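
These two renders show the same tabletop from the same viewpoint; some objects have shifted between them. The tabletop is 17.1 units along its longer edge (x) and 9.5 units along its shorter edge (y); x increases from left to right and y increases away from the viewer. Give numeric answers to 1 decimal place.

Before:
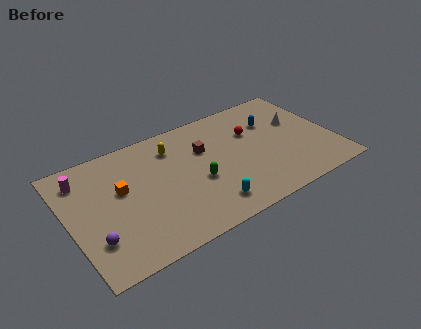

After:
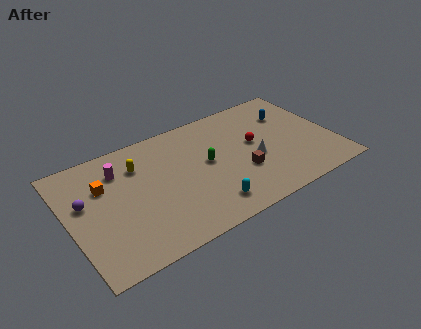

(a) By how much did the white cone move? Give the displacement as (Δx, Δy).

(-3.2, -1.9)

From the two frames, the white cone sits at roughly (15.1, 5.9) before and (11.9, 4.0) after.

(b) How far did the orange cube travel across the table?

1.3

The orange cube was near (3.4, 5.6) before and (2.4, 6.4) after, so it travelled √(1.0² + 0.8²) ≈ 1.3 units.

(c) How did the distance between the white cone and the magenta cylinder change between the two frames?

-5.0

The distance was about 14.0 in the first image and 9.0 in the second, so they moved 5.0 units closer together.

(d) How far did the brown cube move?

3.6

The brown cube was near (8.9, 6.3) before and (10.9, 3.3) after, so it travelled √(2.0² + 3.0²) ≈ 3.6 units.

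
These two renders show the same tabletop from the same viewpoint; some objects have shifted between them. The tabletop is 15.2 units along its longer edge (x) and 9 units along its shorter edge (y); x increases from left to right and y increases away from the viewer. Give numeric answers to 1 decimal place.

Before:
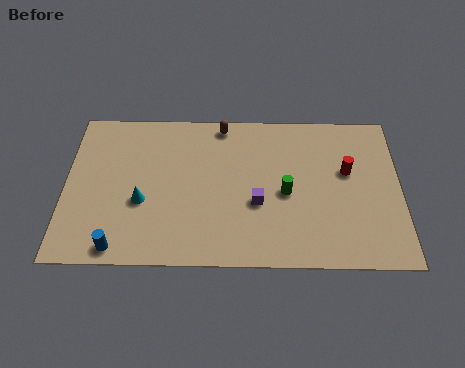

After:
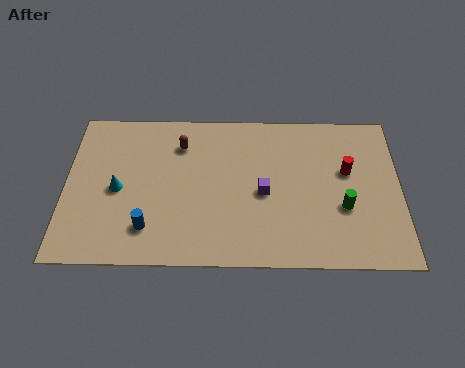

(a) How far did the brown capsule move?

2.2

The brown capsule moved from about (7.1, 8.1) to (5.2, 6.9), a distance of √(1.9² + 1.2²) ≈ 2.2.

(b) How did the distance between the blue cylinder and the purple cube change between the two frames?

-1.1

Before: roughly 6.7 units apart; after: 5.6. That's 1.1 units closer together.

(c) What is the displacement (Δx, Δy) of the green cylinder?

(2.6, -0.8)

From the two frames, the green cylinder sits at roughly (10.0, 4.1) before and (12.6, 3.3) after.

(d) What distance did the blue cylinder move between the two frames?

1.7

From (2.5, 0.9) to (3.8, 2.0), the blue cylinder covered √(1.3² + 1.1²) ≈ 1.7 units.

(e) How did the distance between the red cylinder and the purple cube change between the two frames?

-0.5

Before: roughly 4.5 units apart; after: 4.0. That's 0.5 units closer together.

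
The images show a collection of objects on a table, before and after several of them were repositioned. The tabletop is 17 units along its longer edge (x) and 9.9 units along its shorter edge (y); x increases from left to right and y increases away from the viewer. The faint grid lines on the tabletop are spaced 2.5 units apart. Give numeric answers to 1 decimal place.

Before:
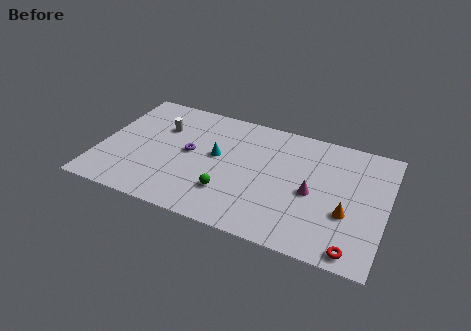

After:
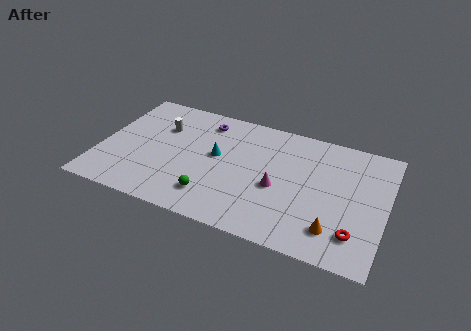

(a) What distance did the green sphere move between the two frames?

1.1

From (7.9, 2.7) to (7.0, 2.1), the green sphere covered √(0.9² + 0.6²) ≈ 1.1 units.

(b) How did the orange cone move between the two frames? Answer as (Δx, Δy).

(-0.6, -1.5)

From the two frames, the orange cone sits at roughly (14.8, 3.6) before and (14.2, 2.1) after.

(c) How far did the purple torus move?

3.1

The purple torus moved from about (5.3, 5.2) to (5.9, 8.2), a distance of √(0.6² + 3.0²) ≈ 3.1.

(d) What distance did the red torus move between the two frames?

1.2

From (15.4, 1.0) to (15.4, 2.2), the red torus covered √(0.0² + 1.2²) ≈ 1.2 units.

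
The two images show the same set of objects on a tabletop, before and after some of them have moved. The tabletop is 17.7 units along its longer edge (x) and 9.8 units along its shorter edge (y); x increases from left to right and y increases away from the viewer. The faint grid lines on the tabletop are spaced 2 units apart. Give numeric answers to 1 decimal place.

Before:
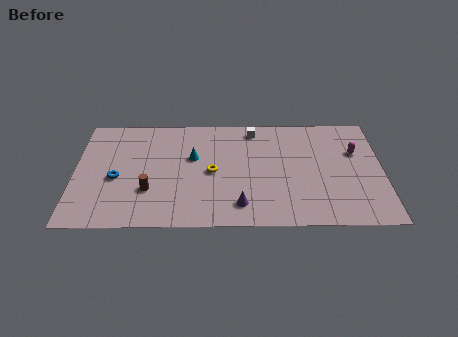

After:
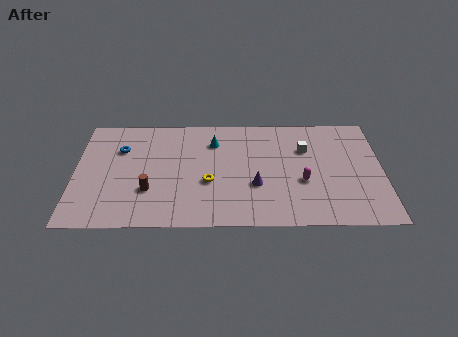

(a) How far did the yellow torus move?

0.9

The yellow torus moved from about (7.9, 4.7) to (7.7, 3.8), a distance of √(0.2² + 0.9²) ≈ 0.9.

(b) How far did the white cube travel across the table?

3.5

The white cube was near (10.3, 8.5) before and (13.3, 6.7) after, so it travelled √(3.0² + 1.8²) ≈ 3.5 units.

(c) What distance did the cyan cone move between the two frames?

1.8

The cyan cone was near (6.8, 6.0) before and (8.0, 7.4) after, so it travelled √(1.2² + 1.4²) ≈ 1.8 units.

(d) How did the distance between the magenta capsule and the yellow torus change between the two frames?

-3.1

The distance was about 8.5 in the first image and 5.4 in the second, so they moved 3.1 units closer together.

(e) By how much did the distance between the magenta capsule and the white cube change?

-3.4

Before: roughly 6.3 units apart; after: 2.9. That's 3.4 units closer together.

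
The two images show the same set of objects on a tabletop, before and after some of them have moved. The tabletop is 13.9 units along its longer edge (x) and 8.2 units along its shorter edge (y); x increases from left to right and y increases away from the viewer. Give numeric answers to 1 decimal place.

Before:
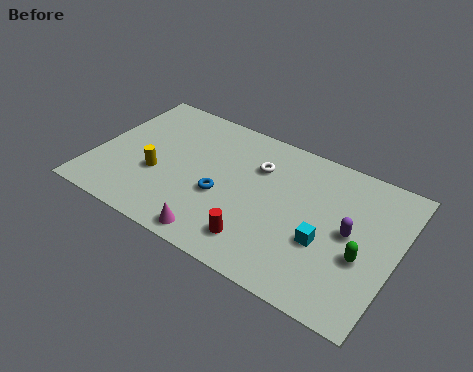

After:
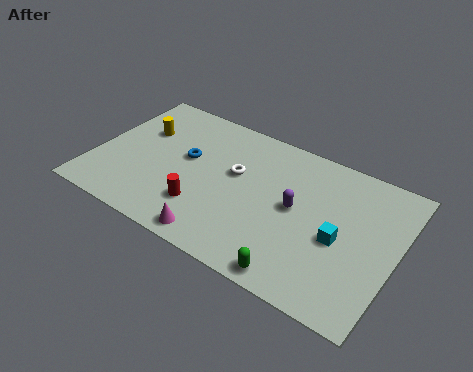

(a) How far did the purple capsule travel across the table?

2.5

The purple capsule moved from about (11.8, 4.2) to (9.3, 4.3), a distance of √(2.5² + 0.1²) ≈ 2.5.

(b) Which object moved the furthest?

the green capsule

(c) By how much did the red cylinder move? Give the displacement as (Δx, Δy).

(-2.7, 0.6)

From the two frames, the red cylinder sits at roughly (8.0, 1.6) before and (5.3, 2.2) after.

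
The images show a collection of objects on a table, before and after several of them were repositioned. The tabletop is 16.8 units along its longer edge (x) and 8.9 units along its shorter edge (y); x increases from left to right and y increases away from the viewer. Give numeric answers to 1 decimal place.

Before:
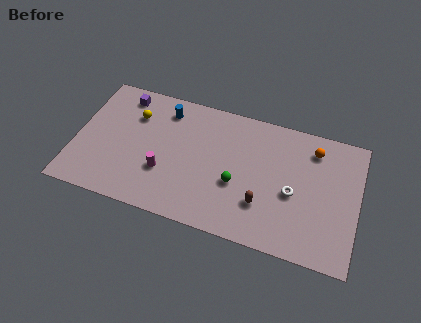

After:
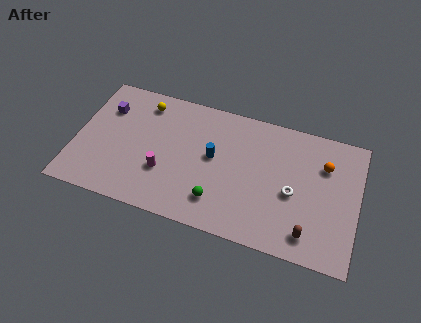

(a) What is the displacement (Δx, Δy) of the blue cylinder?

(3.1, -2.4)

From the two frames, the blue cylinder sits at roughly (5.1, 7.3) before and (8.2, 4.9) after.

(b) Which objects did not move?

the white torus and the magenta cylinder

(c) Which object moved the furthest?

the blue cylinder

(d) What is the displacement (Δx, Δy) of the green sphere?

(-1.0, -1.5)

The green sphere started near (9.7, 3.5) and ended near (8.7, 2.0).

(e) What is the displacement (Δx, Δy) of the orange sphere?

(0.7, -0.9)

From the two frames, the orange sphere sits at roughly (14.0, 7.2) before and (14.7, 6.3) after.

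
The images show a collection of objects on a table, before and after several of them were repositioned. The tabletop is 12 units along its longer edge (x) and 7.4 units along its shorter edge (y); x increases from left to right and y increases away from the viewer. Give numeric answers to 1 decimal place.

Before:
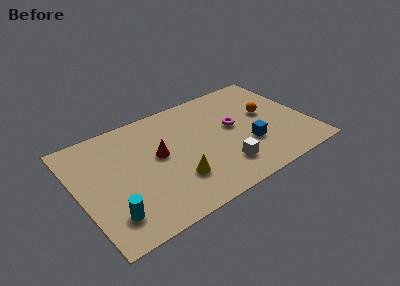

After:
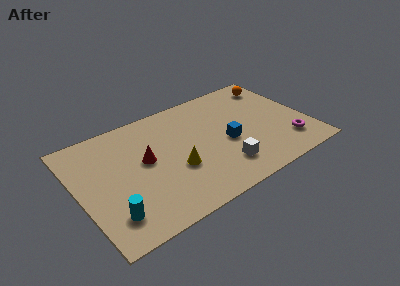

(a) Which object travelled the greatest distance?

the magenta torus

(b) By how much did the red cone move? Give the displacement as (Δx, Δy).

(-0.7, 0.0)

The red cone was at about (4.2, 4.1) and moved to about (3.5, 4.1).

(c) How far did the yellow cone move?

0.7

From (4.8, 2.1) to (4.9, 2.8), the yellow cone covered √(0.1² + 0.7²) ≈ 0.7 units.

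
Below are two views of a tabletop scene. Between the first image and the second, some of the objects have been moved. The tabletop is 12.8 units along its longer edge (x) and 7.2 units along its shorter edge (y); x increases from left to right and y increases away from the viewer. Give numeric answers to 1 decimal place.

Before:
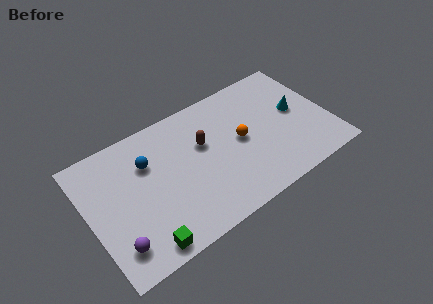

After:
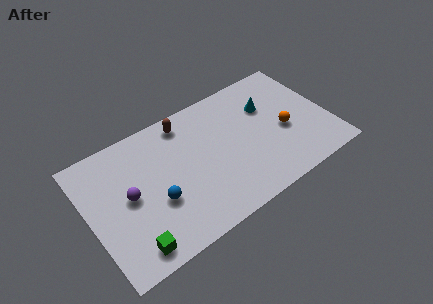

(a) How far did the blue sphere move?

2.3

The blue sphere was near (3.3, 5.0) before and (3.4, 2.7) after, so it travelled √(0.1² + 2.3²) ≈ 2.3 units.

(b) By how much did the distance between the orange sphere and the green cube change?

+2.5

The distance was about 6.4 in the first image and 8.9 in the second, so they moved 2.5 units further apart.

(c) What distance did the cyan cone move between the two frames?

1.7

From (11.2, 3.9) to (9.8, 4.9), the cyan cone covered √(1.4² + 1.0²) ≈ 1.7 units.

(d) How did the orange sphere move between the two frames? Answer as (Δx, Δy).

(2.3, -0.6)

The orange sphere was at about (8.1, 3.7) and moved to about (10.4, 3.1).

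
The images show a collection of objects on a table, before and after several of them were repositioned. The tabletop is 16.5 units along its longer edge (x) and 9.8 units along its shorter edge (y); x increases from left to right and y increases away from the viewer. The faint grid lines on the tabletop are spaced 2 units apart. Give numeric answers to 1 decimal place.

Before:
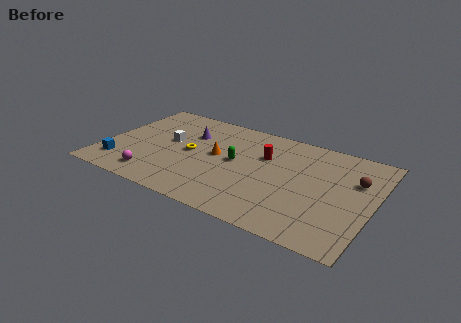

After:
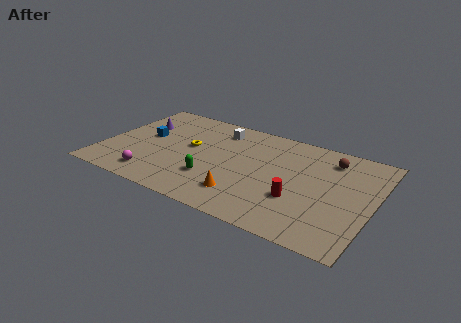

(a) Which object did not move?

the magenta sphere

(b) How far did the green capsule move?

2.5

The green capsule was near (8.1, 5.2) before and (7.0, 2.9) after, so it travelled √(1.1² + 2.3²) ≈ 2.5 units.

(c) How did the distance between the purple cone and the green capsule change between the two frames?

+2.8

Before: roughly 3.6 units apart; after: 6.4. That's 2.8 units further apart.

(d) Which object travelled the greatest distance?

the red cylinder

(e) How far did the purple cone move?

3.1

The purple cone moved from about (4.9, 6.8) to (1.8, 6.6), a distance of √(3.1² + 0.2²) ≈ 3.1.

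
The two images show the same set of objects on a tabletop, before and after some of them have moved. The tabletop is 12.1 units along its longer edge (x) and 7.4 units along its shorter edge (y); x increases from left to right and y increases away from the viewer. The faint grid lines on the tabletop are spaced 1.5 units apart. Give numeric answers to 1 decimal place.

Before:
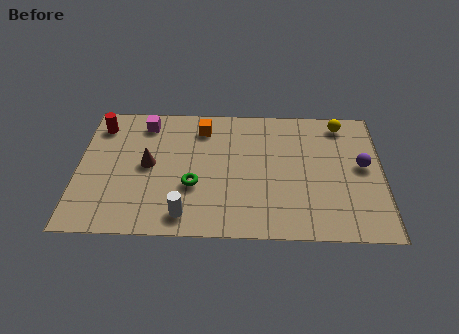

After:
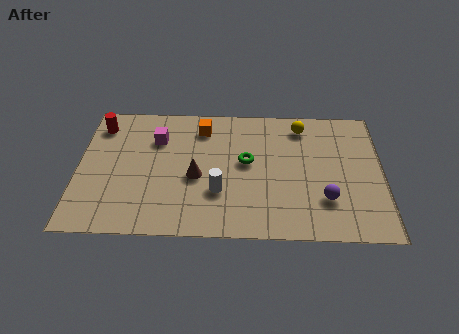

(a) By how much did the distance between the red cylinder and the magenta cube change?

+0.6

The distance was about 1.8 in the first image and 2.4 in the second, so they moved 0.6 units further apart.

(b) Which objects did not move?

the orange cube and the red cylinder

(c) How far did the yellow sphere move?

1.6

The yellow sphere moved from about (10.5, 6.4) to (8.9, 6.2), a distance of √(1.6² + 0.2²) ≈ 1.6.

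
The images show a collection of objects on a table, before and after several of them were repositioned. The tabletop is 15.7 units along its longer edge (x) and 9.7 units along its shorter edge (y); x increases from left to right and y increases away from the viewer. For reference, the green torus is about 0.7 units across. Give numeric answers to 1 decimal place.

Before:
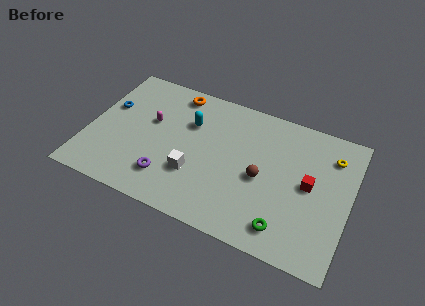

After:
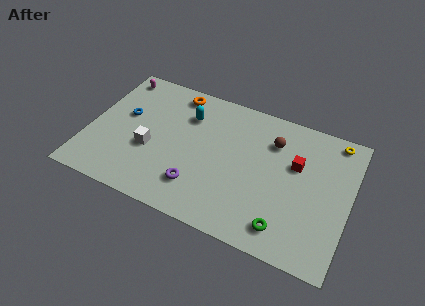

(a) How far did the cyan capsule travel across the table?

0.5

The cyan capsule was near (5.9, 6.6) before and (5.7, 7.1) after, so it travelled √(0.2² + 0.5²) ≈ 0.5 units.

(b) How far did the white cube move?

2.9

The white cube was near (6.6, 3.1) before and (3.8, 3.8) after, so it travelled √(2.8² + 0.7²) ≈ 2.9 units.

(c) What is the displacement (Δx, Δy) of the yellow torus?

(0.1, 1.2)

The yellow torus was at about (14.4, 7.5) and moved to about (14.5, 8.7).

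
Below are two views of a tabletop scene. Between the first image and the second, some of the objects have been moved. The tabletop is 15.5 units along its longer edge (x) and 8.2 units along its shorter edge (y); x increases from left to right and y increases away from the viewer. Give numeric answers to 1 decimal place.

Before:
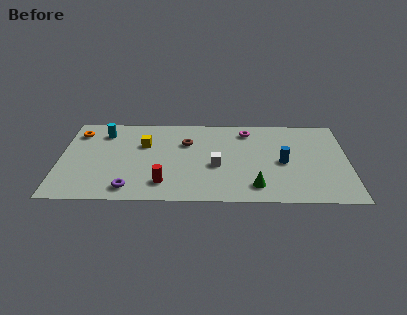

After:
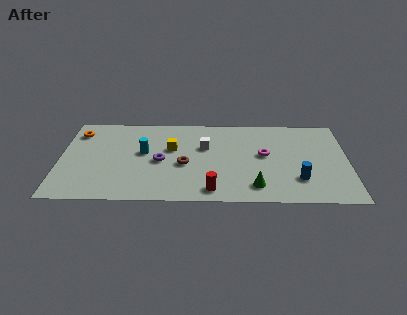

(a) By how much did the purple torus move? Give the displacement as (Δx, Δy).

(1.6, 2.6)

The purple torus started near (3.8, 1.2) and ended near (5.4, 3.8).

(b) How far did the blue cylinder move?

1.8

The blue cylinder moved from about (12.0, 3.8) to (12.8, 2.2), a distance of √(0.8² + 1.6²) ≈ 1.8.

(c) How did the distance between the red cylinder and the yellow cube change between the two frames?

+0.6

The distance was about 3.9 in the first image and 4.5 in the second, so they moved 0.6 units further apart.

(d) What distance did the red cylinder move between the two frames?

2.7

The red cylinder moved from about (5.6, 1.7) to (8.2, 1.1), a distance of √(2.6² + 0.6²) ≈ 2.7.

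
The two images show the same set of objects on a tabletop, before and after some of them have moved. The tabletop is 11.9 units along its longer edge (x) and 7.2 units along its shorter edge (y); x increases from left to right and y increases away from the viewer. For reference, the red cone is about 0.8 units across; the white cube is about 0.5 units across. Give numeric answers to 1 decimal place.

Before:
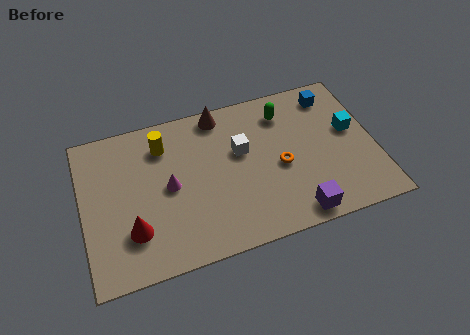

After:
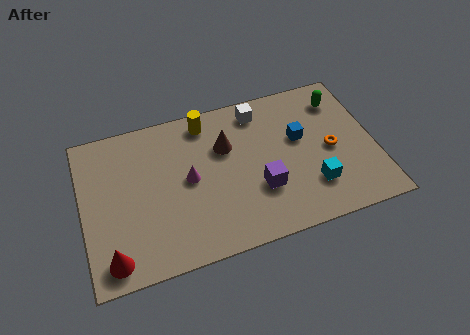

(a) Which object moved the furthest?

the cyan cube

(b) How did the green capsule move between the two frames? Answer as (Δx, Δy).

(2.3, 0.0)

The green capsule started near (8.4, 5.7) and ended near (10.7, 5.7).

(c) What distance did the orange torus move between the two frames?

2.1

From (8.0, 3.2) to (10.1, 3.4), the orange torus covered √(2.1² + 0.2²) ≈ 2.1 units.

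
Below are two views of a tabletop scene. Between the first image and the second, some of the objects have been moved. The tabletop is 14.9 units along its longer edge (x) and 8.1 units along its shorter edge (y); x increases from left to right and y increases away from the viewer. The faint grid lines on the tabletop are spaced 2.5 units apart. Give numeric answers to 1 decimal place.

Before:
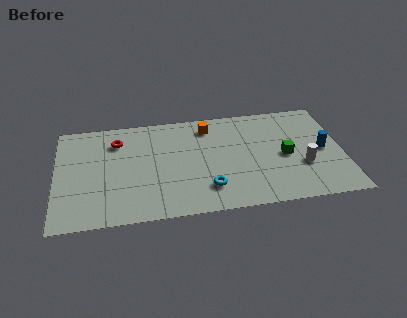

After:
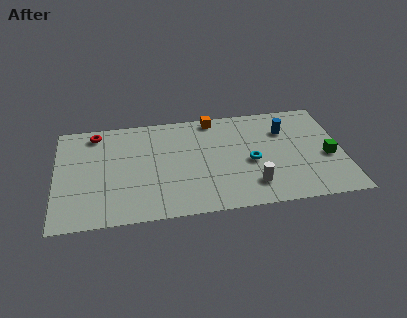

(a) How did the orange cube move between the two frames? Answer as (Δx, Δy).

(0.3, 0.6)

The orange cube started near (8.0, 6.7) and ended near (8.3, 7.3).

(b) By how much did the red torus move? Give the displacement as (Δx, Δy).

(-1.1, 0.8)

The red torus started near (3.2, 6.2) and ended near (2.1, 7.0).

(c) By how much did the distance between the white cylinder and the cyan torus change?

-3.3

Before: roughly 5.1 units apart; after: 1.8. That's 3.3 units closer together.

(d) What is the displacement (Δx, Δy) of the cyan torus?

(2.3, 1.7)

From the two frames, the cyan torus sits at roughly (7.8, 1.9) before and (10.1, 3.6) after.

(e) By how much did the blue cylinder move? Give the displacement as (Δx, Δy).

(-1.9, 1.8)

The blue cylinder was at about (13.9, 4.0) and moved to about (12.0, 5.8).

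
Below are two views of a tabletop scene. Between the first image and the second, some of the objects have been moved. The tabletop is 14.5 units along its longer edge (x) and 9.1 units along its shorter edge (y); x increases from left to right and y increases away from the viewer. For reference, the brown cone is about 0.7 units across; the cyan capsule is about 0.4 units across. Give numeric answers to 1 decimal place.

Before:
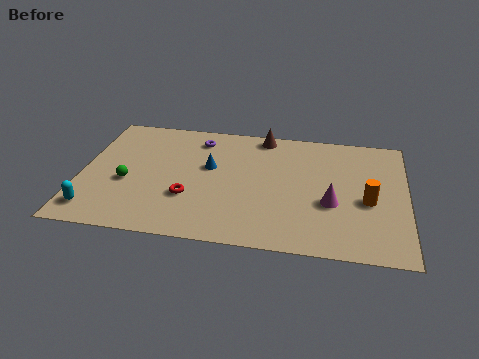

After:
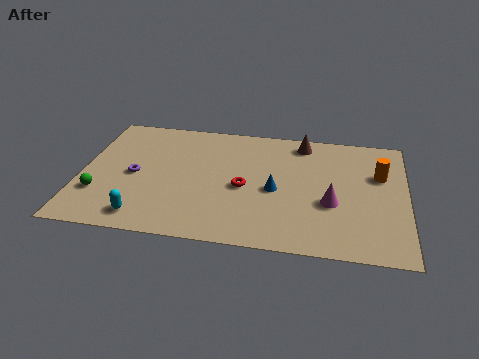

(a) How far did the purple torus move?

4.2

The purple torus was near (5.1, 7.5) before and (2.4, 4.3) after, so it travelled √(2.7² + 3.2²) ≈ 4.2 units.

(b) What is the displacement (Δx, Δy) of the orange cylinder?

(0.5, 2.0)

The orange cylinder was at about (12.8, 3.9) and moved to about (13.3, 5.9).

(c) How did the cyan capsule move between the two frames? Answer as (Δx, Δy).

(2.2, -0.2)

The cyan capsule started near (0.8, 1.5) and ended near (3.0, 1.3).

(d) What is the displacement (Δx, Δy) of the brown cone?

(1.8, -0.3)

The brown cone started near (8.0, 8.2) and ended near (9.8, 7.9).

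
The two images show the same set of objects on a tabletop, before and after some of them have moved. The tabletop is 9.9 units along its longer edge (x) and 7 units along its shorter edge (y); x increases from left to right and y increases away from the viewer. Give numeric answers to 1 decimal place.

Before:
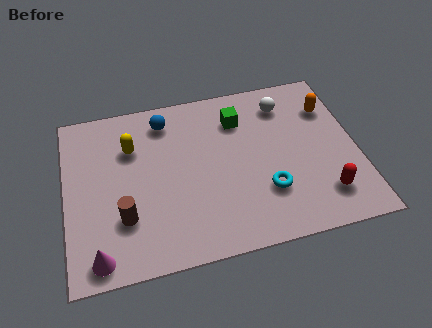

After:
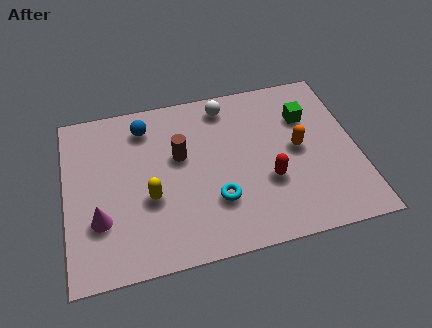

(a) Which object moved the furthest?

the brown cylinder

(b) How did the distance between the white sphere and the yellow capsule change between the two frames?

-1.0

The distance was about 5.3 in the first image and 4.3 in the second, so they moved 1.0 units closer together.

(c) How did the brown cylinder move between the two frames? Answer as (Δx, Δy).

(2.0, 2.1)

From the two frames, the brown cylinder sits at roughly (1.9, 2.1) before and (3.9, 4.2) after.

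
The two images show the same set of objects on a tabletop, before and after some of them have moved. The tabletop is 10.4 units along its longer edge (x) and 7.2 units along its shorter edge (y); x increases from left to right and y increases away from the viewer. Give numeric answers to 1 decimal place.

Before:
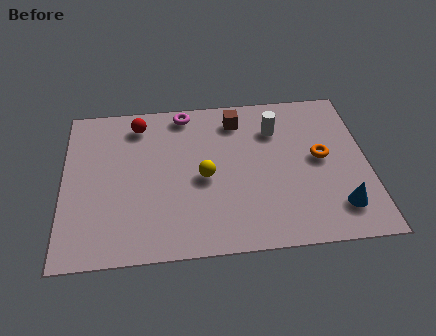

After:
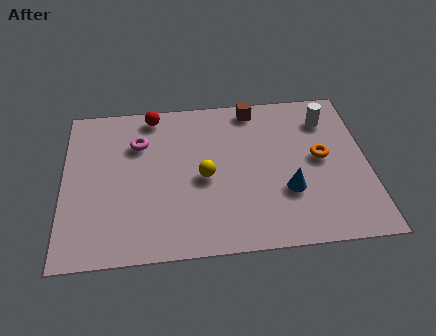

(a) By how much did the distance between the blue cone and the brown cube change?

-1.4

They were about 5.5 units apart before and 4.1 after — 1.4 units closer together.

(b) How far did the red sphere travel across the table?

0.6

The red sphere was near (2.6, 6.0) before and (3.1, 6.4) after, so it travelled √(0.5² + 0.4²) ≈ 0.6 units.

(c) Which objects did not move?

the orange torus and the yellow sphere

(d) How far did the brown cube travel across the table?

0.8

The brown cube was near (6.0, 5.9) before and (6.6, 6.4) after, so it travelled √(0.6² + 0.5²) ≈ 0.8 units.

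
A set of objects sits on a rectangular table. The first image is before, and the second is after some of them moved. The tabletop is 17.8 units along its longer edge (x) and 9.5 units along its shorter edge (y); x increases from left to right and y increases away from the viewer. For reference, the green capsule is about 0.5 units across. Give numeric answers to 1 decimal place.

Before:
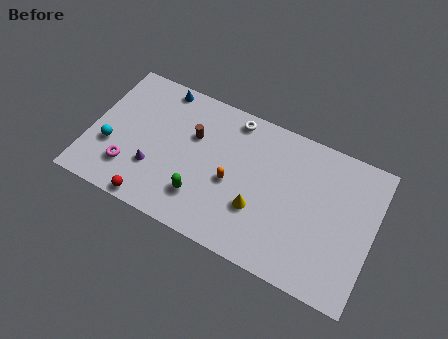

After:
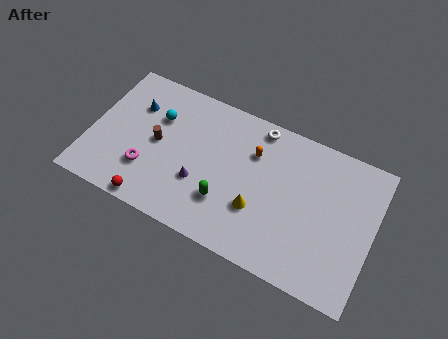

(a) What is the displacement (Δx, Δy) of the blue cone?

(-1.4, -1.9)

The blue cone started near (3.9, 8.6) and ended near (2.5, 6.7).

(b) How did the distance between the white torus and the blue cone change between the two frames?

+3.2

Before: roughly 4.7 units apart; after: 7.9. That's 3.2 units further apart.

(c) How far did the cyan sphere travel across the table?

4.0

From (1.4, 3.4) to (4.0, 6.5), the cyan sphere covered √(2.6² + 3.1²) ≈ 4.0 units.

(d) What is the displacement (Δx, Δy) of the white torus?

(1.6, 0.1)

The white torus was at about (8.6, 8.4) and moved to about (10.2, 8.5).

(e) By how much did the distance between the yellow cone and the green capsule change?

-1.6

Before: roughly 3.6 units apart; after: 2.0. That's 1.6 units closer together.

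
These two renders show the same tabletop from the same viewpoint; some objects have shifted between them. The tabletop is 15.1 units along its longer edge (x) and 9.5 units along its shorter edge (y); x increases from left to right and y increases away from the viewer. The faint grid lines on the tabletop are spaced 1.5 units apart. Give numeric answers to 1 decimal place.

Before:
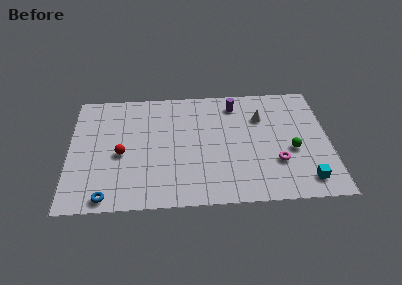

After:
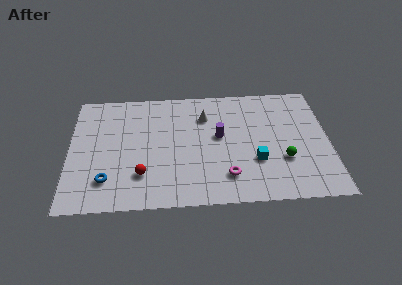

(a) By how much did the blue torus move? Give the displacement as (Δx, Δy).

(0.0, 1.3)

The blue torus was at about (2.2, 0.9) and moved to about (2.2, 2.2).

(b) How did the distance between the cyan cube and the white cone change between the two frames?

-0.9

They were about 5.7 units apart before and 4.8 after — 0.9 units closer together.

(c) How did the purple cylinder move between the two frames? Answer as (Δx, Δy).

(-1.0, -2.6)

From the two frames, the purple cylinder sits at roughly (9.7, 7.9) before and (8.7, 5.3) after.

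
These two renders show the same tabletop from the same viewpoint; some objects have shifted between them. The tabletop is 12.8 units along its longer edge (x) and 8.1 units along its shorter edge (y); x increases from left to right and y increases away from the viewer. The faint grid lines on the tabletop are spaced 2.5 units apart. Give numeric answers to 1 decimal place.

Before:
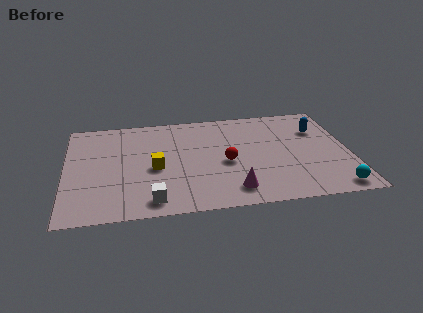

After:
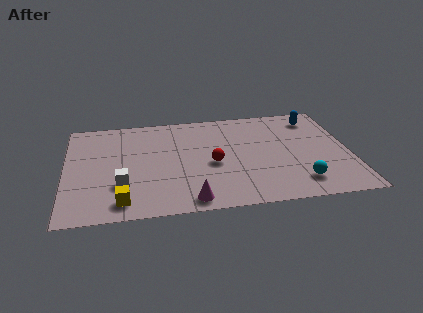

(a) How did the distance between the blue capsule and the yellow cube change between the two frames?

+2.7

Before: roughly 7.8 units apart; after: 10.5. That's 2.7 units further apart.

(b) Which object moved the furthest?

the yellow cube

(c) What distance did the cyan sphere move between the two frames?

1.7

The cyan sphere was near (11.9, 0.9) before and (10.4, 1.6) after, so it travelled √(1.5² + 0.7²) ≈ 1.7 units.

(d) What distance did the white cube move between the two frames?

1.9

The white cube was near (3.8, 1.1) before and (2.5, 2.5) after, so it travelled √(1.3² + 1.4²) ≈ 1.9 units.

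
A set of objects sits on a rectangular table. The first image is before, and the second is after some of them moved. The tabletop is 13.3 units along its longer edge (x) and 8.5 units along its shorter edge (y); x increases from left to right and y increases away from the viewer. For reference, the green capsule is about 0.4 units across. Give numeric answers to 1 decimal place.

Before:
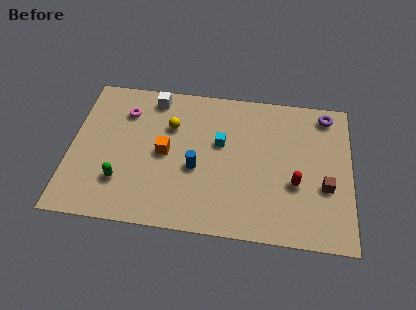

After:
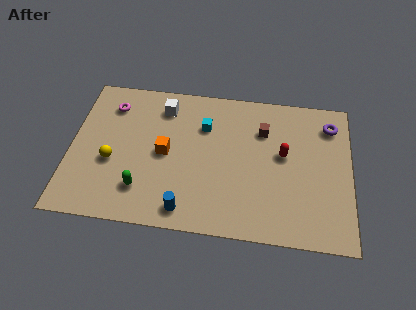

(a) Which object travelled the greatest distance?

the brown cube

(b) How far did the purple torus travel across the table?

0.6

From (12.1, 7.4) to (12.3, 6.8), the purple torus covered √(0.2² + 0.6²) ≈ 0.6 units.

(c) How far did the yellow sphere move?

3.6

The yellow sphere moved from about (4.7, 5.8) to (2.0, 3.4), a distance of √(2.7² + 2.4²) ≈ 3.6.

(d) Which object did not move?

the orange cube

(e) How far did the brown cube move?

4.2

From (12.1, 3.2) to (9.1, 6.1), the brown cube covered √(3.0² + 2.9²) ≈ 4.2 units.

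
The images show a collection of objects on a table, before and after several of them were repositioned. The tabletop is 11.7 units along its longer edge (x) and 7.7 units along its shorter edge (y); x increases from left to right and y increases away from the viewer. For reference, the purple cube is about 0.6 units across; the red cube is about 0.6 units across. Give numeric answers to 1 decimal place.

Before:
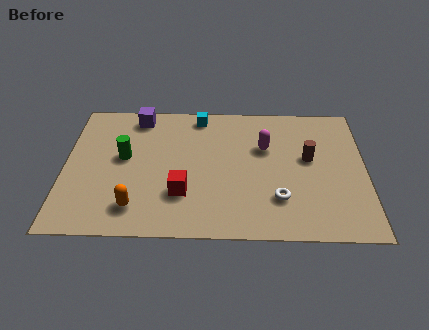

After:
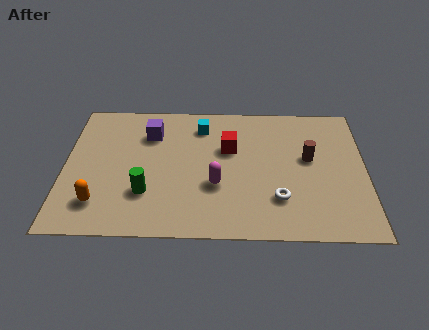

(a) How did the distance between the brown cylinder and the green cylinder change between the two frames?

-0.6

The distance was about 7.2 in the first image and 6.6 in the second, so they moved 0.6 units closer together.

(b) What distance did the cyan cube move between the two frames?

0.6

The cyan cube was near (5.2, 6.8) before and (5.3, 6.2) after, so it travelled √(0.1² + 0.6²) ≈ 0.6 units.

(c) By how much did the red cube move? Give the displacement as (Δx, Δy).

(1.8, 2.6)

The red cube was at about (4.6, 2.3) and moved to about (6.4, 4.9).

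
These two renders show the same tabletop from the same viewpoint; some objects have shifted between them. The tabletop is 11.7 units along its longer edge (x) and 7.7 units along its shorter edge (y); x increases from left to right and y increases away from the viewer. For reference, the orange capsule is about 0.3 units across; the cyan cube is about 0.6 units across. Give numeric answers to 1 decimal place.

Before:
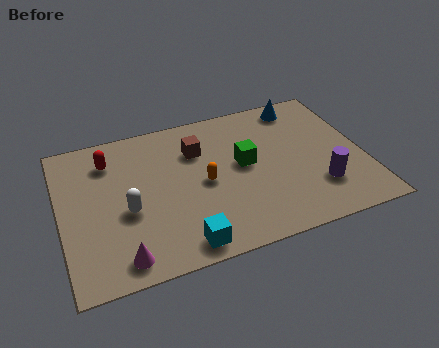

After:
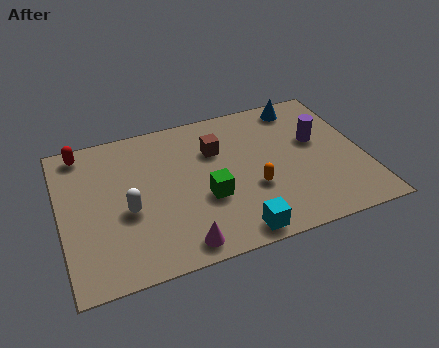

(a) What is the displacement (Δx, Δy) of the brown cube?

(0.7, -0.2)

From the two frames, the brown cube sits at roughly (5.4, 5.5) before and (6.1, 5.3) after.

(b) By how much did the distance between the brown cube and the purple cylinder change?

-1.6

The distance was about 5.6 in the first image and 4.0 in the second, so they moved 1.6 units closer together.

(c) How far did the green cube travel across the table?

2.1

From (7.1, 4.2) to (5.5, 2.9), the green cube covered √(1.6² + 1.3²) ≈ 2.1 units.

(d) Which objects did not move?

the blue cone and the white capsule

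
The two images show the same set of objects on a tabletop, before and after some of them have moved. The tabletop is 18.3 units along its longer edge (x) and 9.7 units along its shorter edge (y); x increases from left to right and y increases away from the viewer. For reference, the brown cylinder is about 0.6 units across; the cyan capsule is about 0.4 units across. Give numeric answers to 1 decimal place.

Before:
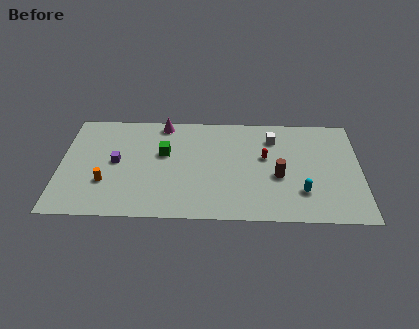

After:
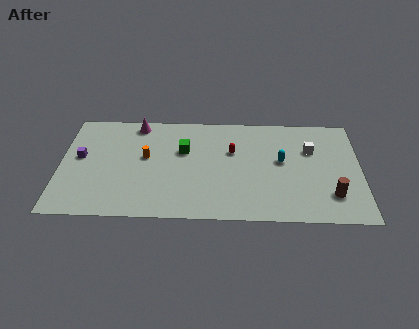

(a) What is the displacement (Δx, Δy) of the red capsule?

(-2.0, 0.5)

The red capsule was at about (12.5, 5.7) and moved to about (10.5, 6.2).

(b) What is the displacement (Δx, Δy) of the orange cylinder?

(2.4, 2.4)

The orange cylinder started near (2.8, 3.1) and ended near (5.2, 5.5).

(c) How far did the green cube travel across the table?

1.2

The green cube moved from about (6.3, 5.9) to (7.5, 6.2), a distance of √(1.2² + 0.3²) ≈ 1.2.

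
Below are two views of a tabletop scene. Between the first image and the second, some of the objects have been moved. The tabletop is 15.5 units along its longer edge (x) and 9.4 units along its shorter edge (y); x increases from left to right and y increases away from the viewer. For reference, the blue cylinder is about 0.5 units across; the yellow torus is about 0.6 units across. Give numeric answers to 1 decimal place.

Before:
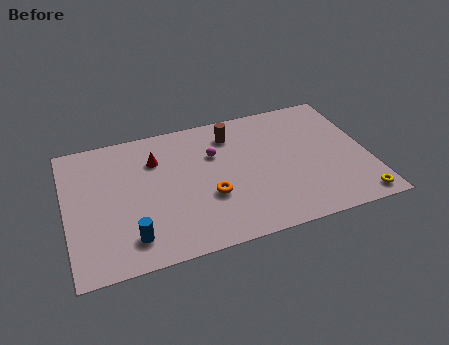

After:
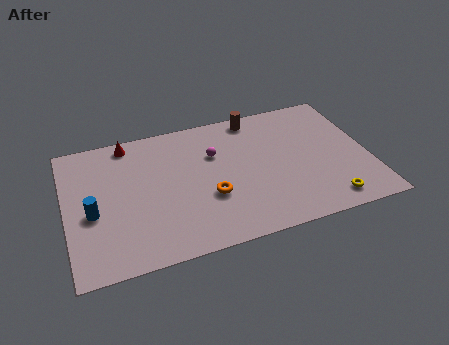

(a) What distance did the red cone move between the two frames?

2.1

The red cone moved from about (4.7, 6.8) to (3.4, 8.4), a distance of √(1.3² + 1.6²) ≈ 2.1.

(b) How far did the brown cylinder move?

1.6

From (8.7, 7.5) to (10.0, 8.4), the brown cylinder covered √(1.3² + 0.9²) ≈ 1.6 units.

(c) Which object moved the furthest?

the blue cylinder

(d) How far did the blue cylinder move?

2.8

From (3.1, 1.8) to (1.3, 4.0), the blue cylinder covered √(1.8² + 2.2²) ≈ 2.8 units.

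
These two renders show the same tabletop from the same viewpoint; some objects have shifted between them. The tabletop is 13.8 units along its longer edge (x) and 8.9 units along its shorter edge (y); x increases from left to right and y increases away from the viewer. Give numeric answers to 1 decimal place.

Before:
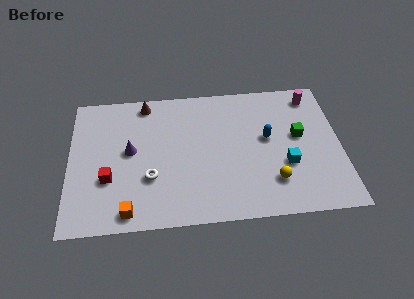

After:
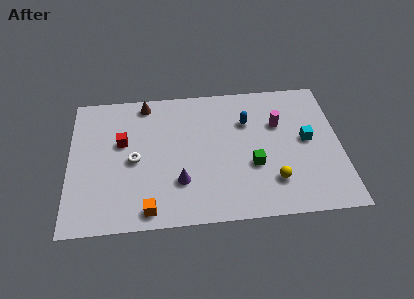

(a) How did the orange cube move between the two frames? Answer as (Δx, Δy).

(1.0, 0.0)

The orange cube started near (3.0, 1.0) and ended near (4.0, 1.0).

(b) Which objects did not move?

the brown cone and the yellow sphere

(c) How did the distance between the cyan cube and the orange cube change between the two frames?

+0.6

They were about 8.3 units apart before and 8.9 after — 0.6 units further apart.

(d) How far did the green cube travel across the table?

2.9

The green cube was near (11.7, 5.0) before and (9.3, 3.3) after, so it travelled √(2.4² + 1.7²) ≈ 2.9 units.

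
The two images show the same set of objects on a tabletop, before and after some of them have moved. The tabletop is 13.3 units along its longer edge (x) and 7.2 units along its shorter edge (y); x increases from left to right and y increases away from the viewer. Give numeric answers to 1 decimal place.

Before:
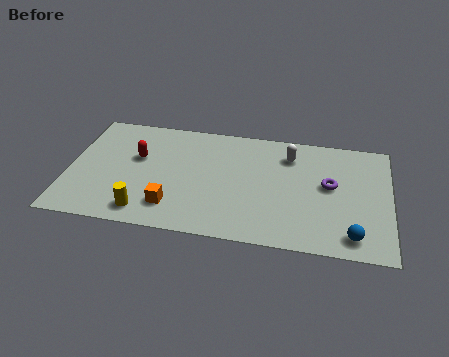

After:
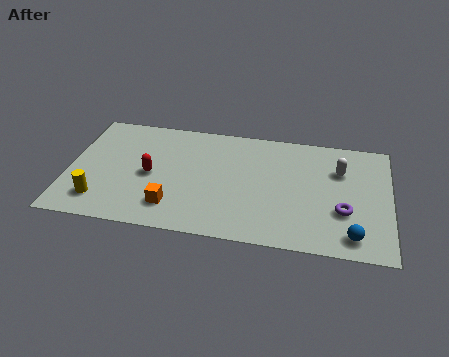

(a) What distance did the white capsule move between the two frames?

2.2

The white capsule was near (9.1, 5.6) before and (11.2, 5.0) after, so it travelled √(2.1² + 0.6²) ≈ 2.2 units.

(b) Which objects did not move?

the orange cube and the blue sphere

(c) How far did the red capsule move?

1.2

The red capsule moved from about (2.8, 4.4) to (3.4, 3.4), a distance of √(0.6² + 1.0²) ≈ 1.2.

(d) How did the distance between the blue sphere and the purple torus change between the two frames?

-1.6

The distance was about 3.1 in the first image and 1.5 in the second, so they moved 1.6 units closer together.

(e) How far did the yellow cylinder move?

1.9

The yellow cylinder was near (3.3, 1.1) before and (1.4, 1.5) after, so it travelled √(1.9² + 0.4²) ≈ 1.9 units.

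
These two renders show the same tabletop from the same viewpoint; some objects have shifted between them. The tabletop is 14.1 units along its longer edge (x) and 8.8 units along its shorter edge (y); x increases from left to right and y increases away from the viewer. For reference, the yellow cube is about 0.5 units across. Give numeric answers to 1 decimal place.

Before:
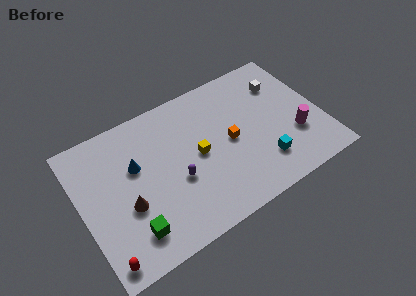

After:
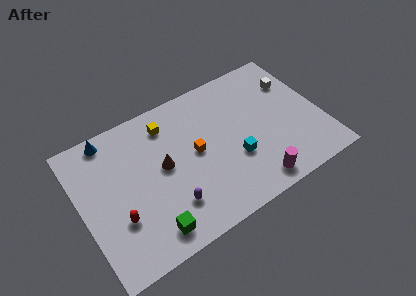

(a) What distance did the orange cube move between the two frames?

2.0

The orange cube moved from about (8.7, 4.3) to (6.7, 4.6), a distance of √(2.0² + 0.3²) ≈ 2.0.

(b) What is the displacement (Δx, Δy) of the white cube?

(0.7, -0.2)

From the two frames, the white cube sits at roughly (12.2, 6.5) before and (12.9, 6.3) after.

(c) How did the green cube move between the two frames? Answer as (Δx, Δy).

(1.0, -0.5)

The green cube started near (2.5, 1.8) and ended near (3.5, 1.3).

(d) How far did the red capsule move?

2.2

The red capsule moved from about (0.8, 1.0) to (1.9, 2.9), a distance of √(1.1² + 1.9²) ≈ 2.2.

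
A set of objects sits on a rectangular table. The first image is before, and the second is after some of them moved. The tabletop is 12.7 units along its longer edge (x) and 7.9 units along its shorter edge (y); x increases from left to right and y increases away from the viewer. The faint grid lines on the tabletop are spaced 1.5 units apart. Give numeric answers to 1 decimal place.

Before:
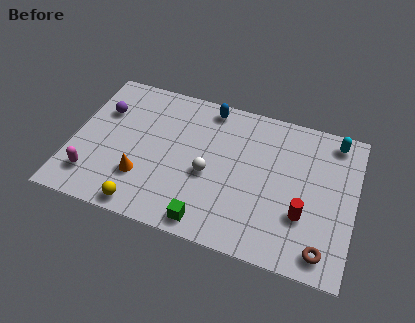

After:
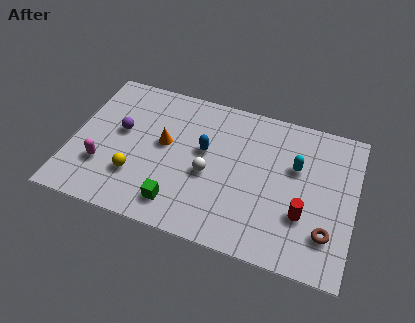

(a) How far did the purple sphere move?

1.3

The purple sphere moved from about (1.2, 5.4) to (2.1, 4.5), a distance of √(0.9² + 0.9²) ≈ 1.3.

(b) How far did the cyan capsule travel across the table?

2.5

The cyan capsule was near (11.6, 6.9) before and (10.0, 5.0) after, so it travelled √(1.6² + 1.9²) ≈ 2.5 units.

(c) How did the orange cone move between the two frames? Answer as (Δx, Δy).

(0.8, 2.1)

The orange cone started near (3.3, 2.3) and ended near (4.1, 4.4).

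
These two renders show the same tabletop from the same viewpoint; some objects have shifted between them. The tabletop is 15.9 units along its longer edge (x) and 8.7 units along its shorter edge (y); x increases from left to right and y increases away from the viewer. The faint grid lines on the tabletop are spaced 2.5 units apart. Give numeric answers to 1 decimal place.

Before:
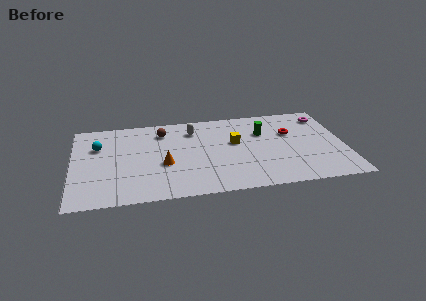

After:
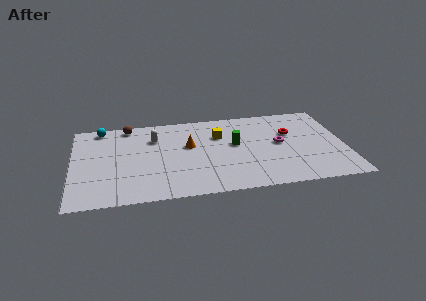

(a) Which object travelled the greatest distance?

the magenta torus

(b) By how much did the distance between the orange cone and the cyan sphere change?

+1.2

Before: roughly 4.5 units apart; after: 5.7. That's 1.2 units further apart.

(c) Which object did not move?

the red torus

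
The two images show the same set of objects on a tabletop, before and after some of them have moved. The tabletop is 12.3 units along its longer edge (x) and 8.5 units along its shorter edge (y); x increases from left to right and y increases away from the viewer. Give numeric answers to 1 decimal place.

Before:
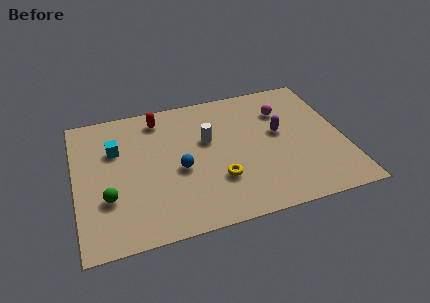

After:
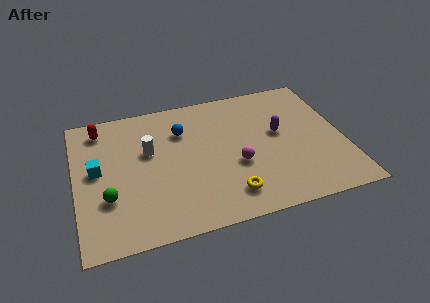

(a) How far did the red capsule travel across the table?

2.7

The red capsule moved from about (4.0, 7.2) to (1.3, 7.2), a distance of √(2.7² + 0.0²) ≈ 2.7.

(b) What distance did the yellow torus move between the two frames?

1.1

From (6.4, 2.6) to (6.8, 1.6), the yellow torus covered √(0.4² + 1.0²) ≈ 1.1 units.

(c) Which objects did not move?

the purple capsule and the green sphere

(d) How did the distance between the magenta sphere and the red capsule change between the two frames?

+1.4

Before: roughly 5.8 units apart; after: 7.2. That's 1.4 units further apart.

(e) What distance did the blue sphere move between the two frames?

2.4

From (4.7, 3.7) to (5.0, 6.1), the blue sphere covered √(0.3² + 2.4²) ≈ 2.4 units.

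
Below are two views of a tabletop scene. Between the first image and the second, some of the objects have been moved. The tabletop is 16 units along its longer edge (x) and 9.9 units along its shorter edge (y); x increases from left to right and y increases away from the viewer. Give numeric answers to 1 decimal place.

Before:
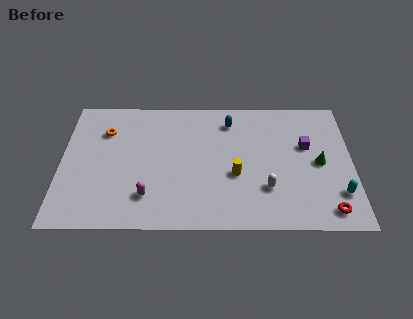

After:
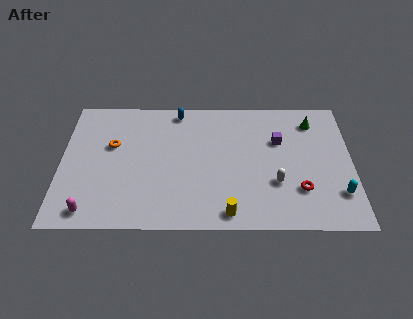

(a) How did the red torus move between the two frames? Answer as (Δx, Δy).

(-1.5, 1.5)

From the two frames, the red torus sits at roughly (14.6, 1.3) before and (13.1, 2.8) after.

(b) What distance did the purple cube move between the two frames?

1.6

From (13.5, 6.1) to (12.0, 6.5), the purple cube covered √(1.5² + 0.4²) ≈ 1.6 units.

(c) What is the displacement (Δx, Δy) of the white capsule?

(0.5, 0.4)

The white capsule started near (11.3, 2.9) and ended near (11.8, 3.3).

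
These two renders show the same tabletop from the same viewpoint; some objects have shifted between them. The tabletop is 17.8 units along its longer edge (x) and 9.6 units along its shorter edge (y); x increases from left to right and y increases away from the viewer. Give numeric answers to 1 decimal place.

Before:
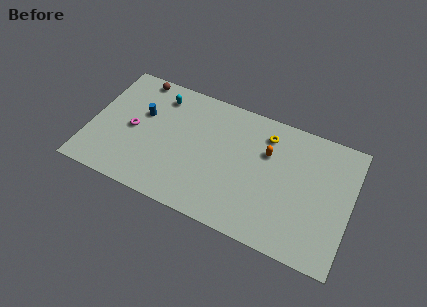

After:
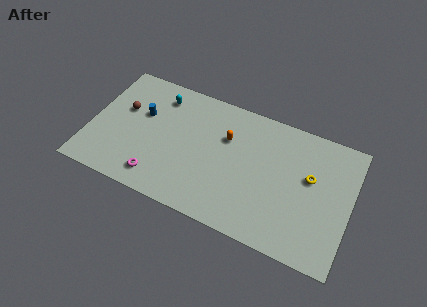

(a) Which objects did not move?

the cyan capsule and the blue cylinder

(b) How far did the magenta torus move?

3.7

From (2.9, 4.6) to (5.0, 1.6), the magenta torus covered √(2.1² + 3.0²) ≈ 3.7 units.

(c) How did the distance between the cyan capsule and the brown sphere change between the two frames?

+1.1

Before: roughly 1.9 units apart; after: 3.0. That's 1.1 units further apart.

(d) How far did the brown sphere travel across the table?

2.9

The brown sphere moved from about (2.7, 8.7) to (2.1, 5.9), a distance of √(0.6² + 2.8²) ≈ 2.9.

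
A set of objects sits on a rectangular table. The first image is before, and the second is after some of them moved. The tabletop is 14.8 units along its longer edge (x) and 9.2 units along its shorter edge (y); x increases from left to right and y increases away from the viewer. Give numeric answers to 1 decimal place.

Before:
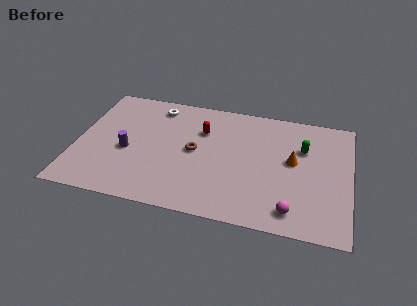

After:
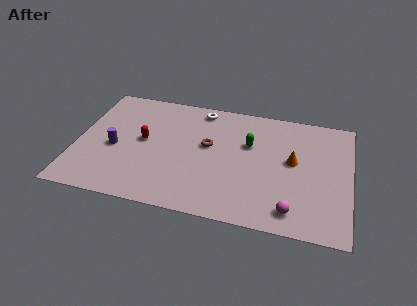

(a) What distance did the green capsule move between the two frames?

2.9

The green capsule moved from about (12.2, 6.2) to (9.3, 5.9), a distance of √(2.9² + 0.3²) ≈ 2.9.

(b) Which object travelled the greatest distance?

the red capsule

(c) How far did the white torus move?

2.4

From (4.1, 7.8) to (6.5, 8.1), the white torus covered √(2.4² + 0.3²) ≈ 2.4 units.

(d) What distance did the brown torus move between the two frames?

0.9

From (6.4, 4.7) to (7.1, 5.3), the brown torus covered √(0.7² + 0.6²) ≈ 0.9 units.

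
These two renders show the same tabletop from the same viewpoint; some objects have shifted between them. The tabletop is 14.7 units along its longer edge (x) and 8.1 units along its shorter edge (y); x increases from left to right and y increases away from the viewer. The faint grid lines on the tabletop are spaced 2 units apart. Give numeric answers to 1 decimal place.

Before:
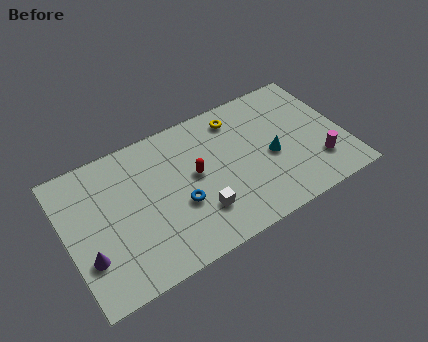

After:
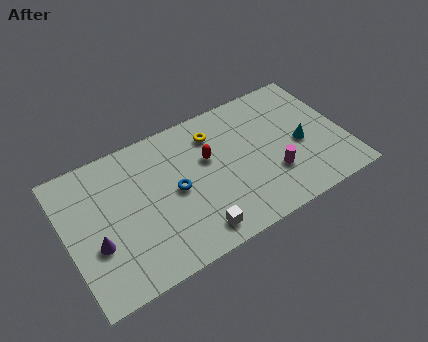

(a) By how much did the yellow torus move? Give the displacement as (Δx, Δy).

(-1.3, -0.4)

The yellow torus was at about (9.4, 6.7) and moved to about (8.1, 6.3).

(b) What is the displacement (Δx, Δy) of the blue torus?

(-0.1, 0.9)

The blue torus was at about (5.8, 3.1) and moved to about (5.7, 4.0).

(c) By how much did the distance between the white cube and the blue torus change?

+1.6

The distance was about 1.3 in the first image and 2.9 in the second, so they moved 1.6 units further apart.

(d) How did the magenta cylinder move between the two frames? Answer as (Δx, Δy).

(-2.4, 0.4)

The magenta cylinder started near (13.1, 2.1) and ended near (10.7, 2.5).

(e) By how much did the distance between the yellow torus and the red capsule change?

-2.1

They were about 3.5 units apart before and 1.4 after — 2.1 units closer together.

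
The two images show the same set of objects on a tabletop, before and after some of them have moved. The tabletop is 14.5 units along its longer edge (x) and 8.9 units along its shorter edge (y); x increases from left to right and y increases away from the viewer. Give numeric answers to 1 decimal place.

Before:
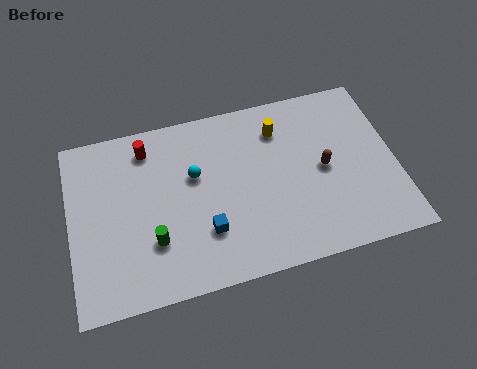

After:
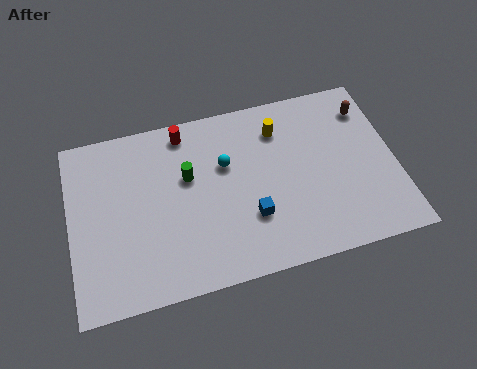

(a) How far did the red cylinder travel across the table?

1.7

The red cylinder was near (3.6, 7.4) before and (5.3, 7.8) after, so it travelled √(1.7² + 0.4²) ≈ 1.7 units.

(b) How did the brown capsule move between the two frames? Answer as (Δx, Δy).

(2.2, 2.6)

The brown capsule started near (11.3, 4.4) and ended near (13.5, 7.0).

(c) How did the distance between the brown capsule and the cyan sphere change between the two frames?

+0.8

They were about 5.8 units apart before and 6.6 after — 0.8 units further apart.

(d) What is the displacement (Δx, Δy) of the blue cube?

(2.0, 0.2)

The blue cube was at about (5.9, 2.6) and moved to about (7.9, 2.8).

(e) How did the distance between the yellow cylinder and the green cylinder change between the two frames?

-2.8

They were about 7.2 units apart before and 4.4 after — 2.8 units closer together.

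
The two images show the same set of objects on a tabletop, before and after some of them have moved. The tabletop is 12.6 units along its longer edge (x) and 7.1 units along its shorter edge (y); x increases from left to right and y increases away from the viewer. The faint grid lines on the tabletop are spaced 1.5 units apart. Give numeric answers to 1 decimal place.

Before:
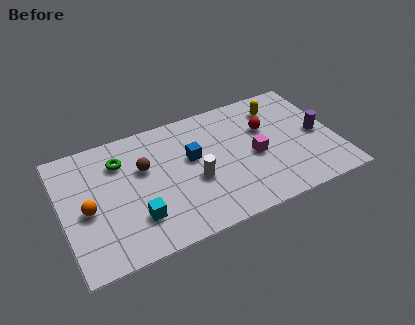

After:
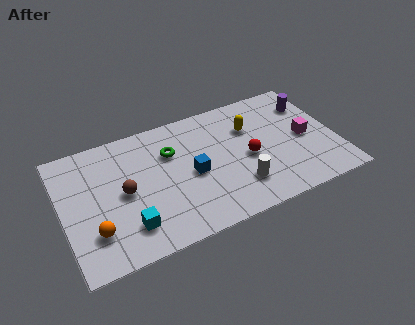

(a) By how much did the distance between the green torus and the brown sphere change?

+1.4

They were about 1.3 units apart before and 2.7 after — 1.4 units further apart.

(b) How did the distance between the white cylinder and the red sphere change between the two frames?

-2.4

They were about 3.9 units apart before and 1.5 after — 2.4 units closer together.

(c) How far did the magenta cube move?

2.4

From (8.8, 3.2) to (11.2, 3.4), the magenta cube covered √(2.4² + 0.2²) ≈ 2.4 units.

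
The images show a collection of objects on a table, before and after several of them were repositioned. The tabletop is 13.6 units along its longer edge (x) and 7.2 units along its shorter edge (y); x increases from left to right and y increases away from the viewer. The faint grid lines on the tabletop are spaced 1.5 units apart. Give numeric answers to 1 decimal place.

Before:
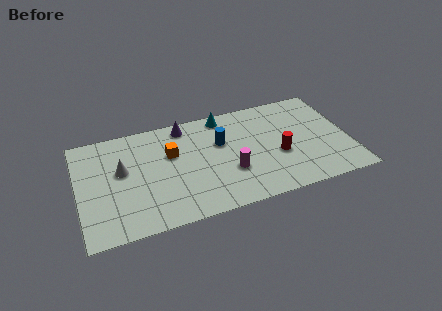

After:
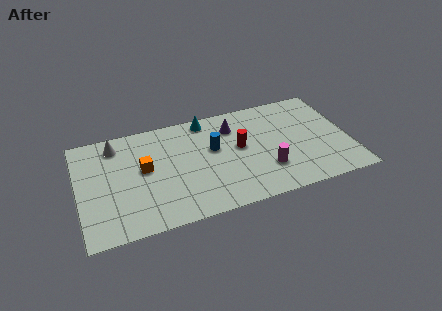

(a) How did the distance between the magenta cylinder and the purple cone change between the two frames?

-0.6

They were about 4.3 units apart before and 3.7 after — 0.6 units closer together.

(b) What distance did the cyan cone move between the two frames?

0.9

The cyan cone was near (7.5, 6.4) before and (6.6, 6.4) after, so it travelled √(0.9² + 0.0²) ≈ 0.9 units.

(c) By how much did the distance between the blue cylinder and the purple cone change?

-0.8

They were about 2.4 units apart before and 1.6 after — 0.8 units closer together.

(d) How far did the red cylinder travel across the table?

2.2

From (10.0, 2.9) to (8.1, 4.0), the red cylinder covered √(1.9² + 1.1²) ≈ 2.2 units.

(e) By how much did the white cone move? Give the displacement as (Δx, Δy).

(-0.2, 1.8)

From the two frames, the white cone sits at roughly (2.2, 4.2) before and (2.0, 6.0) after.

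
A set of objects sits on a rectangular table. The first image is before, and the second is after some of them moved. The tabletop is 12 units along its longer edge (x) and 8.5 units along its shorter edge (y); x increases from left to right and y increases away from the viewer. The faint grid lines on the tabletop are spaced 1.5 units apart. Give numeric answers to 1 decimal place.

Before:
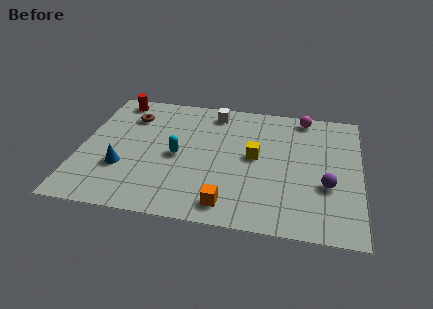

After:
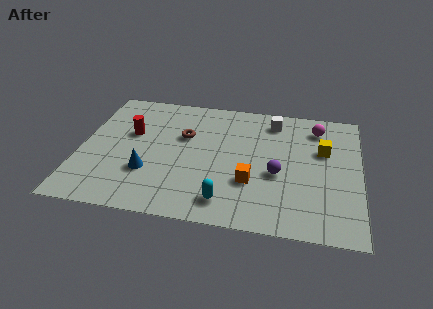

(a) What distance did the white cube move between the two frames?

2.6

The white cube moved from about (5.6, 7.3) to (8.2, 7.1), a distance of √(2.6² + 0.2²) ≈ 2.6.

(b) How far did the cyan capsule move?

3.4

The cyan capsule was near (4.2, 4.0) before and (6.4, 1.4) after, so it travelled √(2.2² + 2.6²) ≈ 3.4 units.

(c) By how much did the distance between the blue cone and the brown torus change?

-0.6

The distance was about 3.6 in the first image and 3.0 in the second, so they moved 0.6 units closer together.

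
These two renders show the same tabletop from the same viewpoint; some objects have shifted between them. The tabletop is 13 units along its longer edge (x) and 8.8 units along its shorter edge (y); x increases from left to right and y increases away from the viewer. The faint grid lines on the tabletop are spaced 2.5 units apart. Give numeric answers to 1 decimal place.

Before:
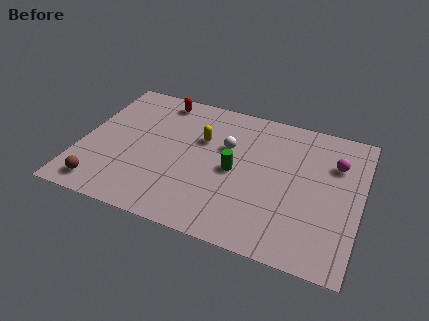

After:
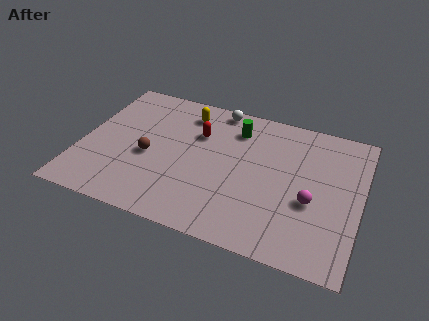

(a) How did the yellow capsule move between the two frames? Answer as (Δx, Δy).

(-0.9, 1.5)

The yellow capsule was at about (5.5, 5.7) and moved to about (4.6, 7.2).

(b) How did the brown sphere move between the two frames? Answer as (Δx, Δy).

(1.9, 2.6)

From the two frames, the brown sphere sits at roughly (1.3, 1.2) before and (3.2, 3.8) after.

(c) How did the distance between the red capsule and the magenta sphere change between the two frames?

-2.5

They were about 8.5 units apart before and 6.0 after — 2.5 units closer together.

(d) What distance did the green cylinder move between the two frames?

2.7

The green cylinder was near (7.2, 4.2) before and (7.0, 6.9) after, so it travelled √(0.2² + 2.7²) ≈ 2.7 units.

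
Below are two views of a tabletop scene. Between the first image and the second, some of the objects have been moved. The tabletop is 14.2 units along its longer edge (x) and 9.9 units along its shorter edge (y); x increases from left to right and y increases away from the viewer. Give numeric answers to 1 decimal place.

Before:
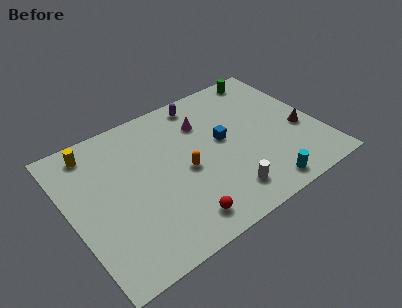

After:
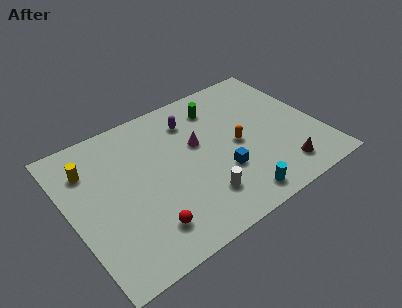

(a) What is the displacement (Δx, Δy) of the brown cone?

(-1.6, -2.2)

From the two frames, the brown cone sits at roughly (13.1, 3.9) before and (11.5, 1.7) after.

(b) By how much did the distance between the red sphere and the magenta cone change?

-0.8

The distance was about 6.2 in the first image and 5.4 in the second, so they moved 0.8 units closer together.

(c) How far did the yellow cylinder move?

1.2

The yellow cylinder was near (1.8, 8.5) before and (1.4, 7.4) after, so it travelled √(0.4² + 1.1²) ≈ 1.2 units.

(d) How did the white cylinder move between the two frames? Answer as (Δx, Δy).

(-1.3, 0.5)

From the two frames, the white cylinder sits at roughly (8.2, 1.8) before and (6.9, 2.3) after.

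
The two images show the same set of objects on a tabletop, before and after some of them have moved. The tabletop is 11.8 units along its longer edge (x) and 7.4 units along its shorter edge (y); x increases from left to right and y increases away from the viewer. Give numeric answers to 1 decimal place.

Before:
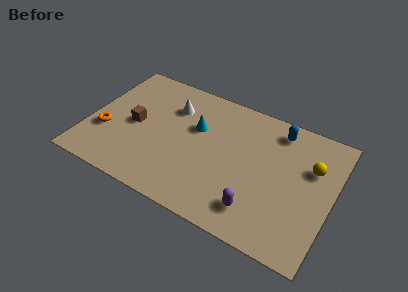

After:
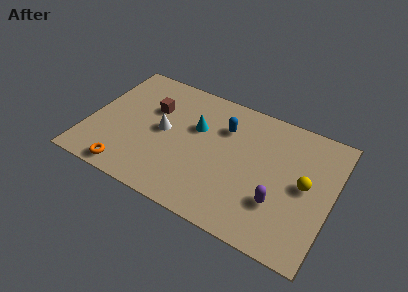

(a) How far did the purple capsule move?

1.2

The purple capsule moved from about (8.5, 1.5) to (9.4, 2.3), a distance of √(0.9² + 0.8²) ≈ 1.2.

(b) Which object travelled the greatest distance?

the blue capsule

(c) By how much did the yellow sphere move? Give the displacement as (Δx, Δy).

(-0.2, -1.1)

The yellow sphere was at about (10.7, 4.9) and moved to about (10.5, 3.8).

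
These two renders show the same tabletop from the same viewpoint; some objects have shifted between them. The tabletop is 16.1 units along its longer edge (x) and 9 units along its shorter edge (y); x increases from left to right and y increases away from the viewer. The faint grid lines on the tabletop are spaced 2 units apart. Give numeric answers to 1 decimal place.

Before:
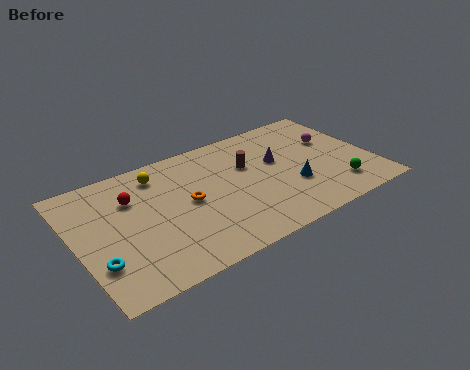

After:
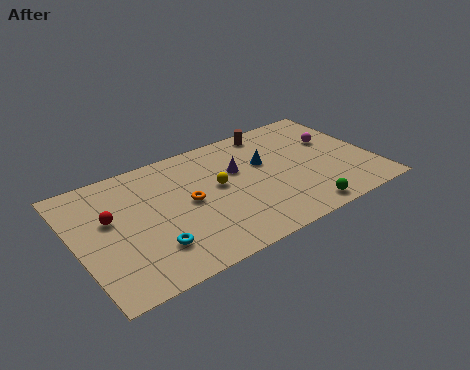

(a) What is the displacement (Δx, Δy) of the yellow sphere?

(2.9, -2.4)

From the two frames, the yellow sphere sits at roughly (4.8, 7.4) before and (7.7, 5.0) after.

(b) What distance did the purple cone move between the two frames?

2.2

From (11.1, 5.4) to (8.9, 5.7), the purple cone covered √(2.2² + 0.3²) ≈ 2.2 units.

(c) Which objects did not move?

the magenta sphere and the orange torus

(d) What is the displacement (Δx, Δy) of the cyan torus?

(2.8, -0.3)

The cyan torus started near (0.9, 2.6) and ended near (3.7, 2.3).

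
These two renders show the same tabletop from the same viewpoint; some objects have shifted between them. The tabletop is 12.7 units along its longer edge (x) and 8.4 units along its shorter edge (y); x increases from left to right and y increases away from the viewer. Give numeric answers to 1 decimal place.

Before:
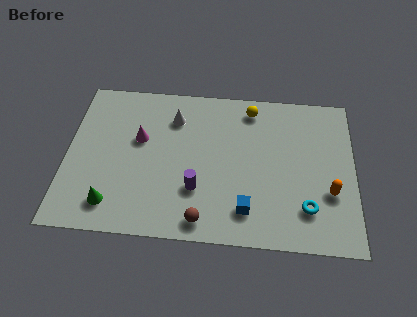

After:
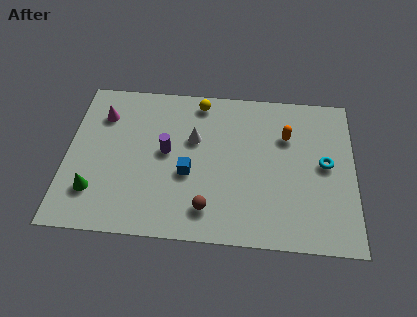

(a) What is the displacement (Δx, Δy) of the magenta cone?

(-1.7, 1.2)

The magenta cone was at about (3.2, 5.1) and moved to about (1.5, 6.3).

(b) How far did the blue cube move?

3.1

The blue cube was near (8.0, 1.7) before and (5.4, 3.4) after, so it travelled √(2.6² + 1.7²) ≈ 3.1 units.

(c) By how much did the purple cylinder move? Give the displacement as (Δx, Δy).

(-1.4, 1.9)

The purple cylinder started near (5.8, 2.6) and ended near (4.4, 4.5).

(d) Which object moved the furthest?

the orange capsule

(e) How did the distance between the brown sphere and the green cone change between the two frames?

+1.0

Before: roughly 4.0 units apart; after: 5.0. That's 1.0 units further apart.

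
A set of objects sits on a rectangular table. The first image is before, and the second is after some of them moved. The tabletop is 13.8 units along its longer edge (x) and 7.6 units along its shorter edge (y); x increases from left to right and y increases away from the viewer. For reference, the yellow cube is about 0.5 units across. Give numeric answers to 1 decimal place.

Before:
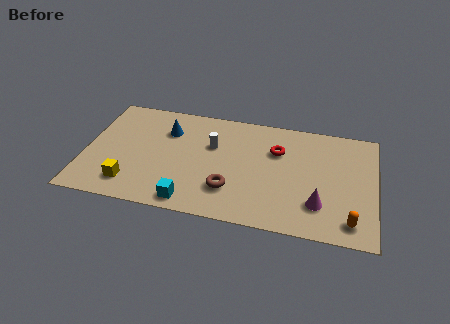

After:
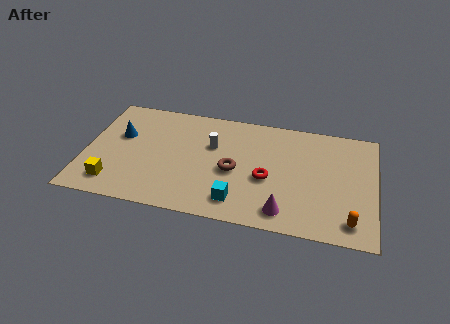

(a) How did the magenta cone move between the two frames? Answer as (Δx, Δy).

(-1.6, -0.8)

The magenta cone was at about (11.2, 2.0) and moved to about (9.6, 1.2).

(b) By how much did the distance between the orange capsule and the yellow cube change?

+0.8

The distance was about 10.4 in the first image and 11.2 in the second, so they moved 0.8 units further apart.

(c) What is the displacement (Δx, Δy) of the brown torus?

(0.1, 1.3)

From the two frames, the brown torus sits at roughly (7.0, 2.1) before and (7.1, 3.4) after.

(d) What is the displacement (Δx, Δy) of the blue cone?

(-2.2, -0.8)

The blue cone started near (3.8, 5.5) and ended near (1.6, 4.7).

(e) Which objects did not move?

the orange capsule and the white cylinder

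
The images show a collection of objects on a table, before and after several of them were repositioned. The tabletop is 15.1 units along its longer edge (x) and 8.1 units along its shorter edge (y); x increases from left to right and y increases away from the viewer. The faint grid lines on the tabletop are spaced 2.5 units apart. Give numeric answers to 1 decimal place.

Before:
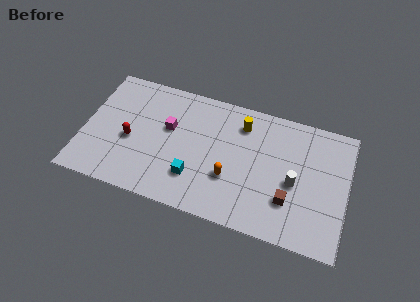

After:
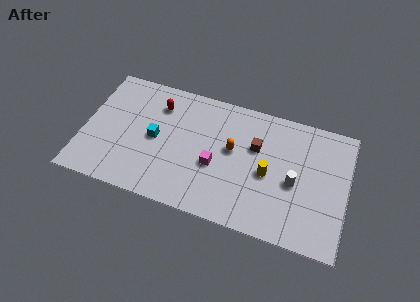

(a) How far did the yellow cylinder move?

3.2

The yellow cylinder was near (8.9, 6.4) before and (10.6, 3.7) after, so it travelled √(1.7² + 2.7²) ≈ 3.2 units.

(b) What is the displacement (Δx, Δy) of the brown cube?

(-2.1, 2.8)

From the two frames, the brown cube sits at roughly (11.9, 2.4) before and (9.8, 5.2) after.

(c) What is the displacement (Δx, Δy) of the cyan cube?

(-2.4, 1.8)

The cyan cube started near (6.5, 2.2) and ended near (4.1, 4.0).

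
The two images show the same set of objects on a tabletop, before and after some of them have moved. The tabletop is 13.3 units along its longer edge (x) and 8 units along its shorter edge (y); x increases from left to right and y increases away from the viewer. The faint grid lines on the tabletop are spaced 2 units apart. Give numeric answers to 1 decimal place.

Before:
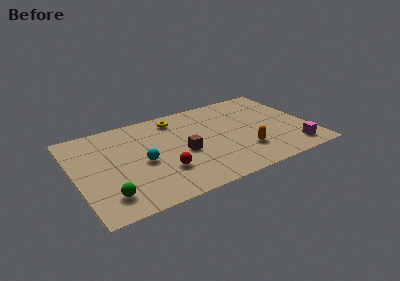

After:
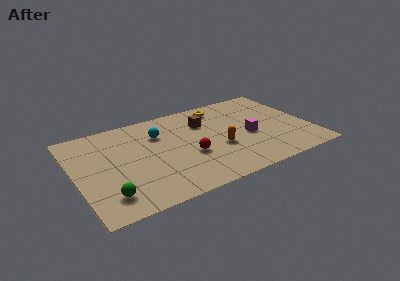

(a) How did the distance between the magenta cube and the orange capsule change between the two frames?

-1.0

They were about 2.8 units apart before and 1.8 after — 1.0 units closer together.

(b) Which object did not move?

the green sphere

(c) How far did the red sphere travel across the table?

1.7

The red sphere was near (4.7, 2.4) before and (6.3, 3.1) after, so it travelled √(1.6² + 0.7²) ≈ 1.7 units.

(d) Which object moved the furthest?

the magenta cube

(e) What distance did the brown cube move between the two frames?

2.7

The brown cube was near (6.0, 3.5) before and (7.5, 5.7) after, so it travelled √(1.5² + 2.2²) ≈ 2.7 units.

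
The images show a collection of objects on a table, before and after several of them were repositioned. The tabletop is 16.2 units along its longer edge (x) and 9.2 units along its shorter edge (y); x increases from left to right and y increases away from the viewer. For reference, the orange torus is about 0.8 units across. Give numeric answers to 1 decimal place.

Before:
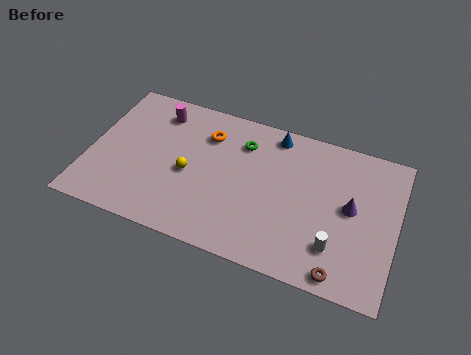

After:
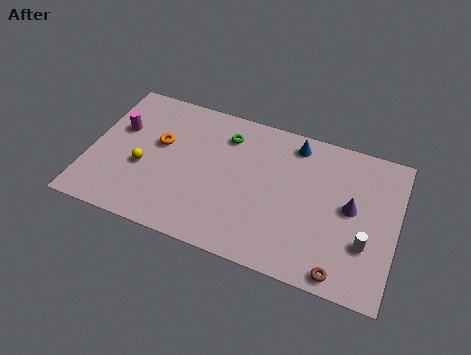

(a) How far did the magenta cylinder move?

2.5

The magenta cylinder was near (3.3, 7.5) before and (1.4, 5.8) after, so it travelled √(1.9² + 1.7²) ≈ 2.5 units.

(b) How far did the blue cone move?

1.1

From (9.5, 8.1) to (10.6, 7.9), the blue cone covered √(1.1² + 0.2²) ≈ 1.1 units.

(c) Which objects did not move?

the purple cone and the brown torus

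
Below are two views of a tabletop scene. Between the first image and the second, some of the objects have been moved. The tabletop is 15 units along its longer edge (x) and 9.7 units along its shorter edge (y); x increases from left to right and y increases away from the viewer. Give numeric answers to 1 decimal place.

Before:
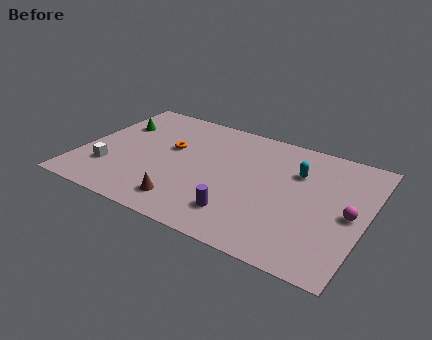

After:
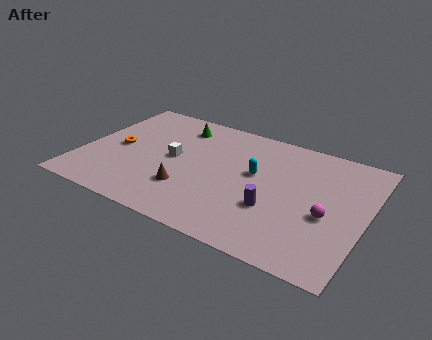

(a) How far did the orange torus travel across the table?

2.9

From (4.5, 5.8) to (1.8, 4.7), the orange torus covered √(2.7² + 1.1²) ≈ 2.9 units.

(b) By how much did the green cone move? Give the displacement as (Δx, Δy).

(3.2, 1.2)

The green cone started near (1.4, 6.7) and ended near (4.6, 7.9).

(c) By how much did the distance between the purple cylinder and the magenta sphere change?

-3.2

The distance was about 6.0 in the first image and 2.8 in the second, so they moved 3.2 units closer together.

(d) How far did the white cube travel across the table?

3.9

From (1.7, 2.7) to (4.8, 5.0), the white cube covered √(3.1² + 2.3²) ≈ 3.9 units.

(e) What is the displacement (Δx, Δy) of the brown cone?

(-0.1, 1.1)

The brown cone was at about (6.0, 1.7) and moved to about (5.9, 2.8).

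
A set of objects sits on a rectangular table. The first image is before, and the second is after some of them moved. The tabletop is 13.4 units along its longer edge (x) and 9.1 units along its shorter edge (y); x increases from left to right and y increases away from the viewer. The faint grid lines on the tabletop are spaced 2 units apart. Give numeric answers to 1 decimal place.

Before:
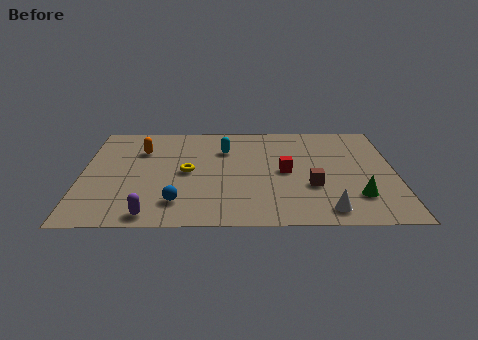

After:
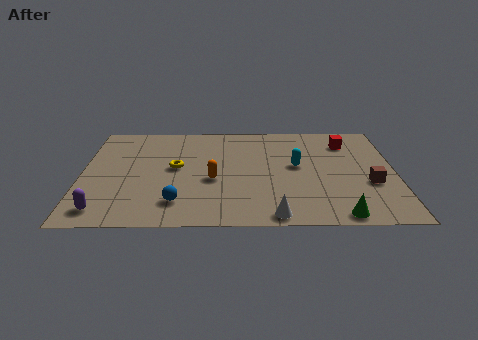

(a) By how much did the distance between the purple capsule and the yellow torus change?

+0.8

They were about 3.9 units apart before and 4.7 after — 0.8 units further apart.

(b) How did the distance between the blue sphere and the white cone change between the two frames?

-2.1

They were about 6.3 units apart before and 4.2 after — 2.1 units closer together.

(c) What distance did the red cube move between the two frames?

3.7

The red cube was near (8.7, 4.5) before and (11.4, 7.1) after, so it travelled √(2.7² + 2.6²) ≈ 3.7 units.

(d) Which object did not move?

the blue sphere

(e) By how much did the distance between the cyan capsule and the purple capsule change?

+2.6

They were about 6.4 units apart before and 9.0 after — 2.6 units further apart.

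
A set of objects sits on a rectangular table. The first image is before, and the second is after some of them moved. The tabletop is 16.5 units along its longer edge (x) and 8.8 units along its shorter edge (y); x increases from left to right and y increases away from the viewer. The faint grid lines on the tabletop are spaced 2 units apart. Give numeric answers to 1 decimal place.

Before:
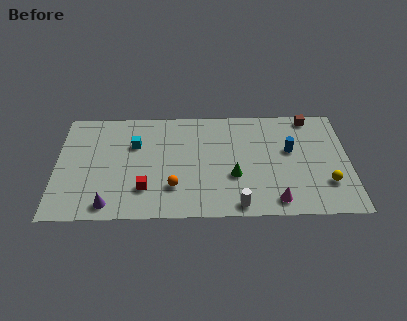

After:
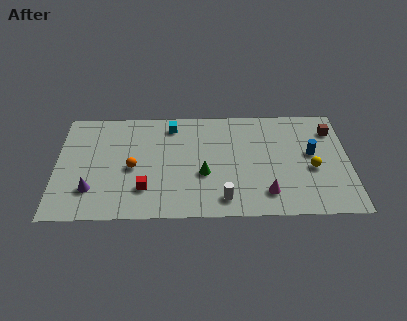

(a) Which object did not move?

the red cube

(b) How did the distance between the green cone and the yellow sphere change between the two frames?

+0.9

They were about 5.2 units apart before and 6.1 after — 0.9 units further apart.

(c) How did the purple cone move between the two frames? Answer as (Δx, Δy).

(-1.0, 1.2)

From the two frames, the purple cone sits at roughly (3.0, 1.1) before and (2.0, 2.3) after.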